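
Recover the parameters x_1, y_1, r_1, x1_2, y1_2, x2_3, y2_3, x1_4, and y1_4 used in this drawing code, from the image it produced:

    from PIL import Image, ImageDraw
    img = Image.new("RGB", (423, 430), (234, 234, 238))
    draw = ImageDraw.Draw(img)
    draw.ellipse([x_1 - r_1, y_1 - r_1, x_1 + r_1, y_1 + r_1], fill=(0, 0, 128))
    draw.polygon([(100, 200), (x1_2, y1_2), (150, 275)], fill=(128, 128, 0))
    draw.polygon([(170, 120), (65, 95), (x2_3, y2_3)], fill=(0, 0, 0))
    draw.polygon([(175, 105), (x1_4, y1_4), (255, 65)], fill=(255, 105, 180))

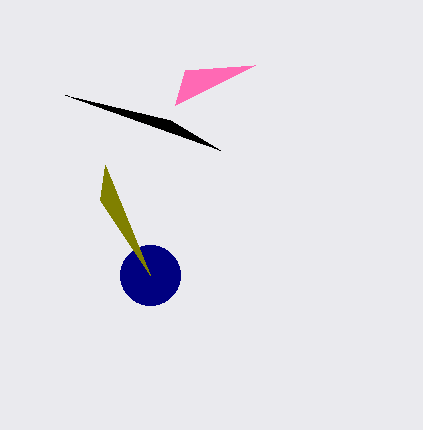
x_1 = 150; y_1 = 275; r_1 = 30; x1_2 = 105; y1_2 = 165; x2_3 = 220; y2_3 = 150; x1_4 = 185; y1_4 = 70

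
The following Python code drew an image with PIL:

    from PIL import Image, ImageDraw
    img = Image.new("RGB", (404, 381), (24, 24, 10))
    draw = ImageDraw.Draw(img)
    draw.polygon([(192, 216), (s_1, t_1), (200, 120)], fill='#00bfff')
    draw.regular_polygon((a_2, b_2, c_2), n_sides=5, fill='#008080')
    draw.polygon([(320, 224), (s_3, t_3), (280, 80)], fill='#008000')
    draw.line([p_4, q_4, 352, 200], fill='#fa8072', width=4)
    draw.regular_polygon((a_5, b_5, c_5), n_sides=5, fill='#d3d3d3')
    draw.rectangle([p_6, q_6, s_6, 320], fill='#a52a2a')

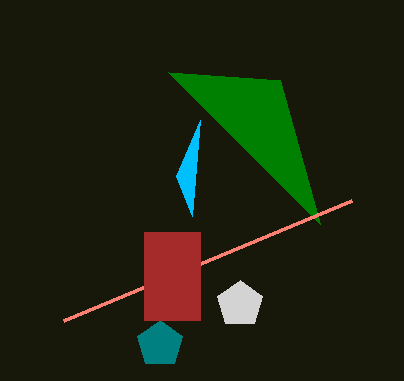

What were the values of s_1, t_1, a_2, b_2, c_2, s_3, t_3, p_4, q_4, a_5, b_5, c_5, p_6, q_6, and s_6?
s_1 = 176; t_1 = 176; a_2 = 160; b_2 = 344; c_2 = 24; s_3 = 168; t_3 = 72; p_4 = 64; q_4 = 320; a_5 = 240; b_5 = 304; c_5 = 24; p_6 = 144; q_6 = 232; s_6 = 200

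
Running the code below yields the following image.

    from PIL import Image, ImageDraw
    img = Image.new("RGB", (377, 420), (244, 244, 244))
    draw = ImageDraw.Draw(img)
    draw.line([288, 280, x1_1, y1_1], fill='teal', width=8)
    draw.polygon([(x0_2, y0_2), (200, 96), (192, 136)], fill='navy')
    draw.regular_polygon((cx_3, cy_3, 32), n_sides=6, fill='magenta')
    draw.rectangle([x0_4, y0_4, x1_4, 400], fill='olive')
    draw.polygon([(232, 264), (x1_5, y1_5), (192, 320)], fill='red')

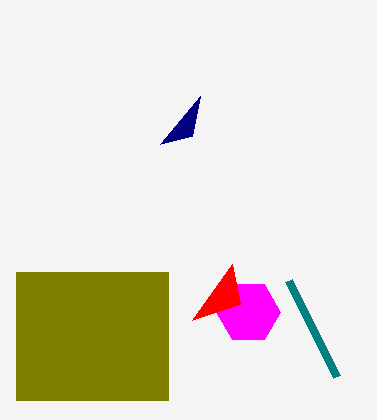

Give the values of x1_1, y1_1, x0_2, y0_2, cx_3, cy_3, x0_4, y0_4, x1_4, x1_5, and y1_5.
x1_1 = 336, y1_1 = 376, x0_2 = 160, y0_2 = 144, cx_3 = 248, cy_3 = 312, x0_4 = 16, y0_4 = 272, x1_4 = 168, x1_5 = 240, y1_5 = 304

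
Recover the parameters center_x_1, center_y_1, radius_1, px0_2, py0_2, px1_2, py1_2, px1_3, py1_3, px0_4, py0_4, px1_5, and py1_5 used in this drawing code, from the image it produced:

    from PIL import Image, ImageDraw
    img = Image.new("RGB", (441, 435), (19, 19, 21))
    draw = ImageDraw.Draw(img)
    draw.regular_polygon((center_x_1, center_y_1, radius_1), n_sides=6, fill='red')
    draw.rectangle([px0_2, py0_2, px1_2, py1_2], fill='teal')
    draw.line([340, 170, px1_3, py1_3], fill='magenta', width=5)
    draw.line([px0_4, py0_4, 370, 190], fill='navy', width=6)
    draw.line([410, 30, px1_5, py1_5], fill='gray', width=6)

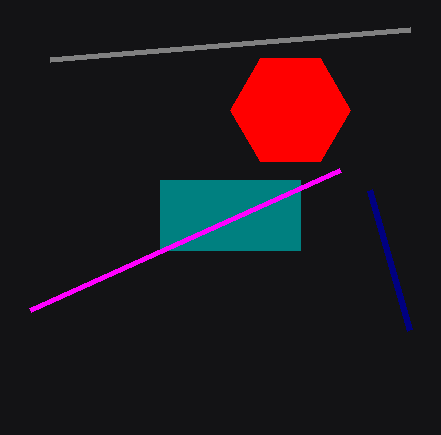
center_x_1 = 290; center_y_1 = 110; radius_1 = 60; px0_2 = 160; py0_2 = 180; px1_2 = 300; py1_2 = 250; px1_3 = 30; py1_3 = 310; px0_4 = 410; py0_4 = 330; px1_5 = 50; py1_5 = 60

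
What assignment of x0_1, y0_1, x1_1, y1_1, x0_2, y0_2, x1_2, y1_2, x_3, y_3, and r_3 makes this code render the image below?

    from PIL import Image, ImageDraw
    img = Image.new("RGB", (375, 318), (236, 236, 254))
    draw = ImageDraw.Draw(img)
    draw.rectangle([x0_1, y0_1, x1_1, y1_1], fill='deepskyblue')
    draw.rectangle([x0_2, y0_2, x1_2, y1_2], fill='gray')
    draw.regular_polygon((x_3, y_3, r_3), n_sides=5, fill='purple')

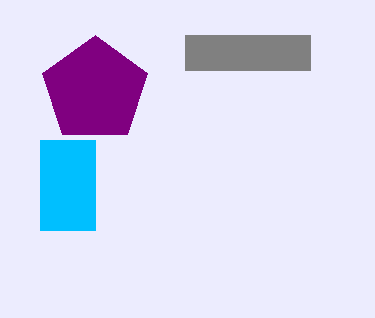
x0_1 = 40
y0_1 = 140
x1_1 = 95
y1_1 = 230
x0_2 = 185
y0_2 = 35
x1_2 = 310
y1_2 = 70
x_3 = 95
y_3 = 90
r_3 = 55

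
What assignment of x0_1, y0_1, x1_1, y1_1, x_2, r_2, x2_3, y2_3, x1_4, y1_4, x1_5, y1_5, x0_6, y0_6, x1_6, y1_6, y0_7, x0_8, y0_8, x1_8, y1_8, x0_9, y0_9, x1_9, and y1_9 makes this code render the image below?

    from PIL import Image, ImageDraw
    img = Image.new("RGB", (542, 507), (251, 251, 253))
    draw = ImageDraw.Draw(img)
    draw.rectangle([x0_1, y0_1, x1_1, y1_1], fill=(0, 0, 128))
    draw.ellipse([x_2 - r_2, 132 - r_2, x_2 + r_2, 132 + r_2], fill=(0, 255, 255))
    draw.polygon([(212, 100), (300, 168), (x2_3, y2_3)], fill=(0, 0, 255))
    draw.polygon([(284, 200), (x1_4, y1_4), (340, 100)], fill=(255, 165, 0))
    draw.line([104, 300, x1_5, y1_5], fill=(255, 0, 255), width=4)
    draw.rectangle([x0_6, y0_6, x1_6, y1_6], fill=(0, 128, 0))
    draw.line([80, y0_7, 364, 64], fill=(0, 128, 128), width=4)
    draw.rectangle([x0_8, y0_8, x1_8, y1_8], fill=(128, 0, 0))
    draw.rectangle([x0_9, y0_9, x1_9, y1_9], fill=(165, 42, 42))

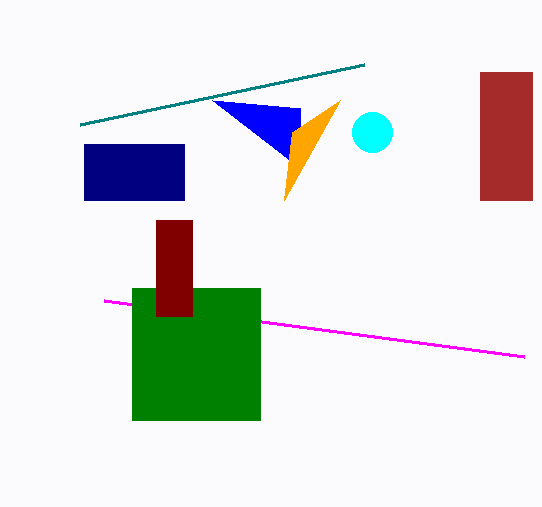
x0_1 = 84
y0_1 = 144
x1_1 = 184
y1_1 = 200
x_2 = 372
r_2 = 20
x2_3 = 300
y2_3 = 108
x1_4 = 292
y1_4 = 132
x1_5 = 524
y1_5 = 356
x0_6 = 132
y0_6 = 288
x1_6 = 260
y1_6 = 420
y0_7 = 124
x0_8 = 156
y0_8 = 220
x1_8 = 192
y1_8 = 316
x0_9 = 480
y0_9 = 72
x1_9 = 532
y1_9 = 200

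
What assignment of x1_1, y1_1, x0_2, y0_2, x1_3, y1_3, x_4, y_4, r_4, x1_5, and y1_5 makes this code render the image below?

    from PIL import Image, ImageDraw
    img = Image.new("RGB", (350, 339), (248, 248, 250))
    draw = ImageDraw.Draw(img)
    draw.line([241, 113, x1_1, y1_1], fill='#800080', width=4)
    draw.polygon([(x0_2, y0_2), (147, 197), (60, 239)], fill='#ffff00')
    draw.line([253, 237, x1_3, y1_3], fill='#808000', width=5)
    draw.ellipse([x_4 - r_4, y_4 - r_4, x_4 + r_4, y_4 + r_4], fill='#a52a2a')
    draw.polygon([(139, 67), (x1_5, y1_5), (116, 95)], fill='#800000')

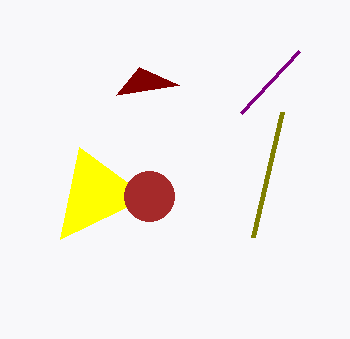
x1_1 = 299
y1_1 = 51
x0_2 = 79
y0_2 = 147
x1_3 = 282
y1_3 = 112
x_4 = 149
y_4 = 196
r_4 = 25
x1_5 = 179
y1_5 = 85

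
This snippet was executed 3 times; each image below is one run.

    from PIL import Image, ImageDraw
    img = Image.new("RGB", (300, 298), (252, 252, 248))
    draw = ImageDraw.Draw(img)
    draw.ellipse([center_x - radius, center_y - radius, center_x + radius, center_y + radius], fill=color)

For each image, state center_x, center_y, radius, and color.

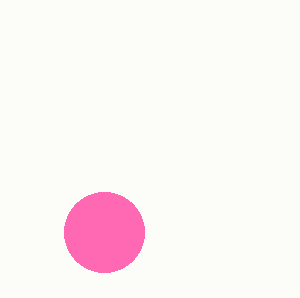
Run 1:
center_x = 104; center_y = 232; radius = 40; color = 'hotpink'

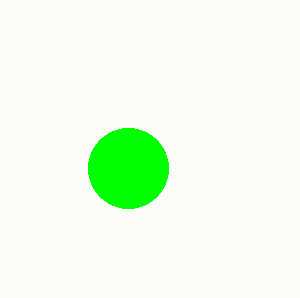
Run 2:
center_x = 128, center_y = 168, radius = 40, color = 'lime'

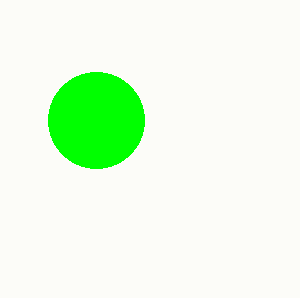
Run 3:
center_x = 96, center_y = 120, radius = 48, color = 'lime'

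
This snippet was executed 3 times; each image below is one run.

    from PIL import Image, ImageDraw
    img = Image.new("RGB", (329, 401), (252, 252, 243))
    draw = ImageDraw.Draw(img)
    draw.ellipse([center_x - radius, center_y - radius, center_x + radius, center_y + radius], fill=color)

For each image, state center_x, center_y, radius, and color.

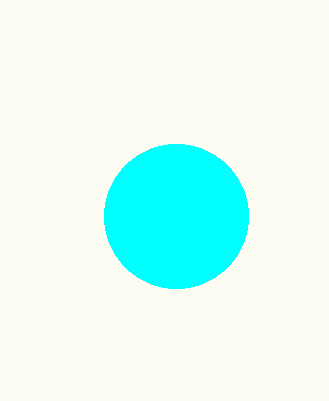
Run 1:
center_x = 176, center_y = 216, radius = 72, color = 'cyan'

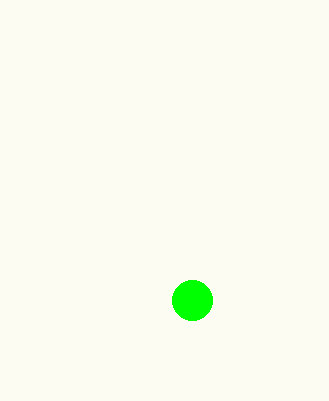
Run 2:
center_x = 192
center_y = 300
radius = 20
color = 'lime'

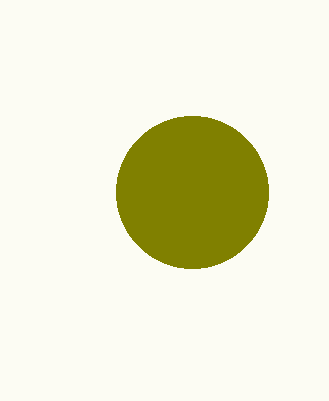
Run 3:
center_x = 192; center_y = 192; radius = 76; color = 'olive'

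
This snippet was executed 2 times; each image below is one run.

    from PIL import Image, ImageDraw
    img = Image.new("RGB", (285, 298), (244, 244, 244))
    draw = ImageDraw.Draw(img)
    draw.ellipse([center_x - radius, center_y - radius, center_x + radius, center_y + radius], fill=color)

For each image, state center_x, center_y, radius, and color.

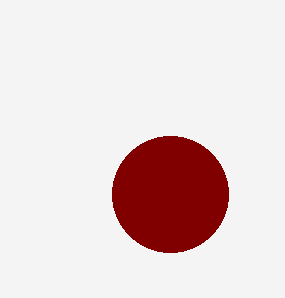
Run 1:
center_x = 170
center_y = 194
radius = 58
color = 'maroon'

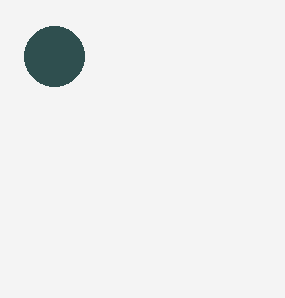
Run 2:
center_x = 54; center_y = 56; radius = 30; color = 'darkslategray'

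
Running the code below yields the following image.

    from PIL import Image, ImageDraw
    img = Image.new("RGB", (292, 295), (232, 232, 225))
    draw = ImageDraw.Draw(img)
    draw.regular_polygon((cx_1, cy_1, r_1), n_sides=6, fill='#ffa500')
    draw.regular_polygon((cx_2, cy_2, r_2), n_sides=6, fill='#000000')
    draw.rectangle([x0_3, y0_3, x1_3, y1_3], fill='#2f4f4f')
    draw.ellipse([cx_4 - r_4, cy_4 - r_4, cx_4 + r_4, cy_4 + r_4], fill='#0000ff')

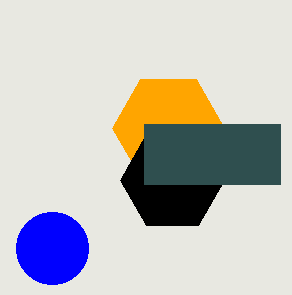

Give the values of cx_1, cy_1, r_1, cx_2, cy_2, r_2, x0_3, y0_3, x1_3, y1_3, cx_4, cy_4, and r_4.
cx_1 = 168; cy_1 = 128; r_1 = 56; cx_2 = 172; cy_2 = 180; r_2 = 52; x0_3 = 144; y0_3 = 124; x1_3 = 280; y1_3 = 184; cx_4 = 52; cy_4 = 248; r_4 = 36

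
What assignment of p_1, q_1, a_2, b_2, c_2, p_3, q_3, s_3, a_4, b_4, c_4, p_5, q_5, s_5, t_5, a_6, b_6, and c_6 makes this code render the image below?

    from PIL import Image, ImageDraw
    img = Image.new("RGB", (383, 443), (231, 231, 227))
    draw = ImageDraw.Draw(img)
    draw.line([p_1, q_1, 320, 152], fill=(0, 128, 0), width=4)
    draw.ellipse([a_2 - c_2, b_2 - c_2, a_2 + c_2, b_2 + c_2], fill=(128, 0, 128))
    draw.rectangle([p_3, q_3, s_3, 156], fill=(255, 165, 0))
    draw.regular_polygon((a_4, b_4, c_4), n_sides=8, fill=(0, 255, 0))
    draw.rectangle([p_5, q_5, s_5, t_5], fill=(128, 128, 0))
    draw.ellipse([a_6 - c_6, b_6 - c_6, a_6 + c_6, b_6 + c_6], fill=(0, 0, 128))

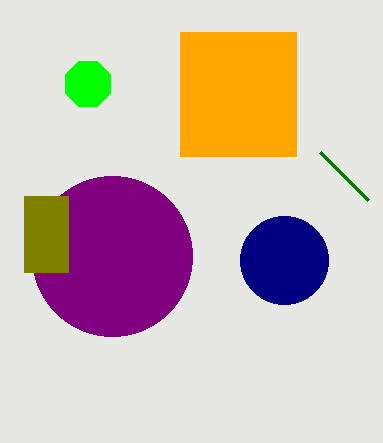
p_1 = 368
q_1 = 200
a_2 = 112
b_2 = 256
c_2 = 80
p_3 = 180
q_3 = 32
s_3 = 296
a_4 = 88
b_4 = 84
c_4 = 24
p_5 = 24
q_5 = 196
s_5 = 68
t_5 = 272
a_6 = 284
b_6 = 260
c_6 = 44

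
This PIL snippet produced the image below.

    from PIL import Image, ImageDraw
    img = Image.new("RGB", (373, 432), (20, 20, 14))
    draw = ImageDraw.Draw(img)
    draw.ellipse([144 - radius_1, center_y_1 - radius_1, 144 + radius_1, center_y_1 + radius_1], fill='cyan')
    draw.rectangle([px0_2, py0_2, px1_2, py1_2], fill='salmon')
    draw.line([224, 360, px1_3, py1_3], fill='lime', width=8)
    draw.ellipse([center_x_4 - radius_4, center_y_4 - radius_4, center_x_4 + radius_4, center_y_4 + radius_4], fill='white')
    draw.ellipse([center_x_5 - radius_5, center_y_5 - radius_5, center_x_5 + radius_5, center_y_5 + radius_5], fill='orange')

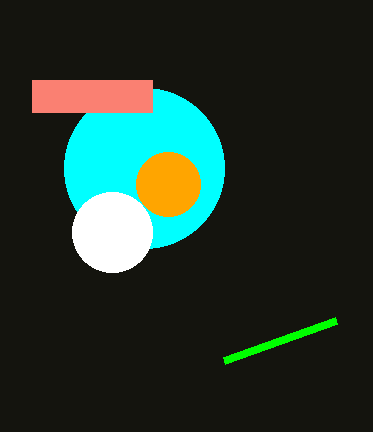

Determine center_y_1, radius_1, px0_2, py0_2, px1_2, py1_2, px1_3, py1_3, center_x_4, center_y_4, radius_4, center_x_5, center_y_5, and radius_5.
center_y_1 = 168; radius_1 = 80; px0_2 = 32; py0_2 = 80; px1_2 = 152; py1_2 = 112; px1_3 = 336; py1_3 = 320; center_x_4 = 112; center_y_4 = 232; radius_4 = 40; center_x_5 = 168; center_y_5 = 184; radius_5 = 32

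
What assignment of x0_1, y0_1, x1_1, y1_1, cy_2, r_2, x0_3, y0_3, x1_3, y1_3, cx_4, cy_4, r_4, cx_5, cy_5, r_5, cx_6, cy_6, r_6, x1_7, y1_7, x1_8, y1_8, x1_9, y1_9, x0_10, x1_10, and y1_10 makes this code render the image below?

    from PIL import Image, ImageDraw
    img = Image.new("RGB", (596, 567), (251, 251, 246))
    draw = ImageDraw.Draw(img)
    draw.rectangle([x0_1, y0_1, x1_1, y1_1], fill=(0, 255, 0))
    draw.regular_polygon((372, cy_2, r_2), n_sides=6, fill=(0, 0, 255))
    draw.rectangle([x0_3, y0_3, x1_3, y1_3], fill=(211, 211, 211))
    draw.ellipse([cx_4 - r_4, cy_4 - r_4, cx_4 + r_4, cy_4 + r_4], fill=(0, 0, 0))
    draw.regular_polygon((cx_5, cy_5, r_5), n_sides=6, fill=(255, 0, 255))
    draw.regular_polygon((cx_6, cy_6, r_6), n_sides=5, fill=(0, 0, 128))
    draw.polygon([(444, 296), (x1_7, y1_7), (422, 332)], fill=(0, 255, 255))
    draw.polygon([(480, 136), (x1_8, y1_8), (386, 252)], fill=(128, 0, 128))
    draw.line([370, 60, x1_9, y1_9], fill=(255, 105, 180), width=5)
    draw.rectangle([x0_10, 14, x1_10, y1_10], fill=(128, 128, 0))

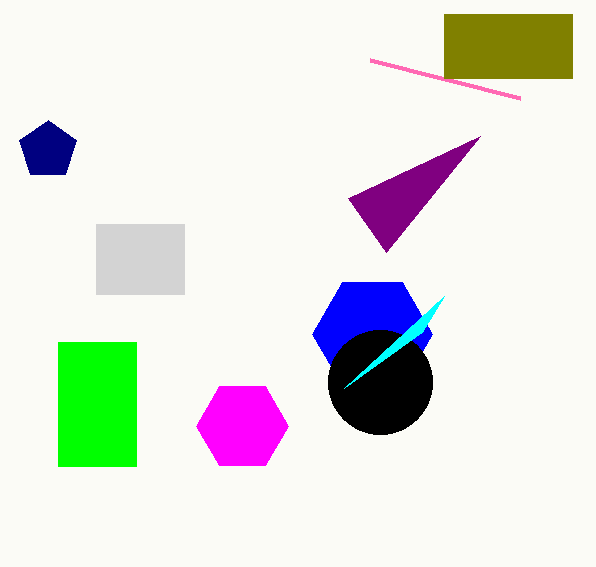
x0_1 = 58; y0_1 = 342; x1_1 = 136; y1_1 = 466; cy_2 = 334; r_2 = 60; x0_3 = 96; y0_3 = 224; x1_3 = 184; y1_3 = 294; cx_4 = 380; cy_4 = 382; r_4 = 52; cx_5 = 242; cy_5 = 426; r_5 = 46; cx_6 = 48; cy_6 = 150; r_6 = 30; x1_7 = 344; y1_7 = 388; x1_8 = 348; y1_8 = 198; x1_9 = 520; y1_9 = 98; x0_10 = 444; x1_10 = 572; y1_10 = 78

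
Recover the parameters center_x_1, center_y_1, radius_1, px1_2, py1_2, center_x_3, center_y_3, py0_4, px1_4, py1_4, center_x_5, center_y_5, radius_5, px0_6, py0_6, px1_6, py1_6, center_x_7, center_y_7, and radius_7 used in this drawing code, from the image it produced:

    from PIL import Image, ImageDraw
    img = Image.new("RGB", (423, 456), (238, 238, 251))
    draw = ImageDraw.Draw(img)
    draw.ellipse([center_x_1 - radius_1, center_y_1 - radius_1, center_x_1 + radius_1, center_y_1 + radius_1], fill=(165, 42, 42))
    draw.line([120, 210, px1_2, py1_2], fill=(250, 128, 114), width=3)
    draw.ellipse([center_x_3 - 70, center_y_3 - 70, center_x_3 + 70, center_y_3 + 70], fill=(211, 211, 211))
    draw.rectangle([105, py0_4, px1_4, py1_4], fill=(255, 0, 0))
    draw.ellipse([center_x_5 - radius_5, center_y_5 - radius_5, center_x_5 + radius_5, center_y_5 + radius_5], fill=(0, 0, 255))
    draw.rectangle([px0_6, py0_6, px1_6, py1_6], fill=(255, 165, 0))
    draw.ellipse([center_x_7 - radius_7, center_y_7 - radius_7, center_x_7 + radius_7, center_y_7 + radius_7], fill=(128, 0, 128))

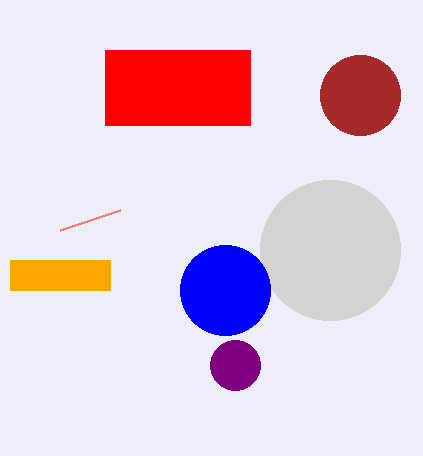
center_x_1 = 360; center_y_1 = 95; radius_1 = 40; px1_2 = 60; py1_2 = 230; center_x_3 = 330; center_y_3 = 250; py0_4 = 50; px1_4 = 250; py1_4 = 125; center_x_5 = 225; center_y_5 = 290; radius_5 = 45; px0_6 = 10; py0_6 = 260; px1_6 = 110; py1_6 = 290; center_x_7 = 235; center_y_7 = 365; radius_7 = 25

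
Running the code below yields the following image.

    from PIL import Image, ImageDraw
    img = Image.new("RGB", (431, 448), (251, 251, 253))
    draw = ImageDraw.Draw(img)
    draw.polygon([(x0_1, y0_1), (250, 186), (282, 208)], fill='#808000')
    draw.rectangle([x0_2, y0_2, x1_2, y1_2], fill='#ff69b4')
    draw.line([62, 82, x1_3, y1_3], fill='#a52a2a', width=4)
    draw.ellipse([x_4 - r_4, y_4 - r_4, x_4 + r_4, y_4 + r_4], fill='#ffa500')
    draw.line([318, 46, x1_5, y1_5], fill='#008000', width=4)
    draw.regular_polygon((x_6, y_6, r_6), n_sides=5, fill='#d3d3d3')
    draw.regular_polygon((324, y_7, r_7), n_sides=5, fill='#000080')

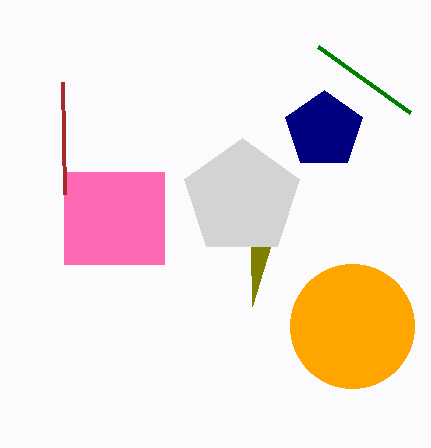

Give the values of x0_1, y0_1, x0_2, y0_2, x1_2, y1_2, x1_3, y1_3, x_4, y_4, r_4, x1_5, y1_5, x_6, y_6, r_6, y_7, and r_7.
x0_1 = 252, y0_1 = 306, x0_2 = 64, y0_2 = 172, x1_2 = 164, y1_2 = 264, x1_3 = 64, y1_3 = 194, x_4 = 352, y_4 = 326, r_4 = 62, x1_5 = 410, y1_5 = 112, x_6 = 242, y_6 = 198, r_6 = 60, y_7 = 130, r_7 = 40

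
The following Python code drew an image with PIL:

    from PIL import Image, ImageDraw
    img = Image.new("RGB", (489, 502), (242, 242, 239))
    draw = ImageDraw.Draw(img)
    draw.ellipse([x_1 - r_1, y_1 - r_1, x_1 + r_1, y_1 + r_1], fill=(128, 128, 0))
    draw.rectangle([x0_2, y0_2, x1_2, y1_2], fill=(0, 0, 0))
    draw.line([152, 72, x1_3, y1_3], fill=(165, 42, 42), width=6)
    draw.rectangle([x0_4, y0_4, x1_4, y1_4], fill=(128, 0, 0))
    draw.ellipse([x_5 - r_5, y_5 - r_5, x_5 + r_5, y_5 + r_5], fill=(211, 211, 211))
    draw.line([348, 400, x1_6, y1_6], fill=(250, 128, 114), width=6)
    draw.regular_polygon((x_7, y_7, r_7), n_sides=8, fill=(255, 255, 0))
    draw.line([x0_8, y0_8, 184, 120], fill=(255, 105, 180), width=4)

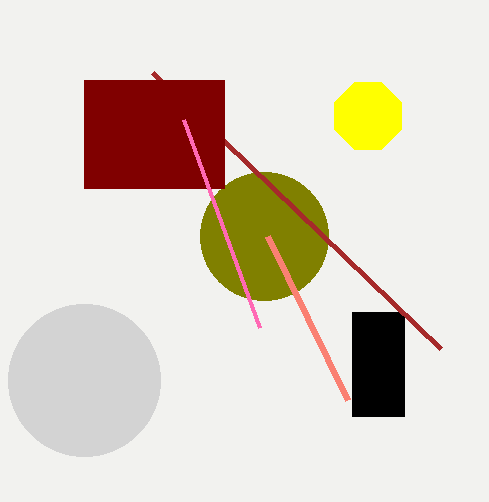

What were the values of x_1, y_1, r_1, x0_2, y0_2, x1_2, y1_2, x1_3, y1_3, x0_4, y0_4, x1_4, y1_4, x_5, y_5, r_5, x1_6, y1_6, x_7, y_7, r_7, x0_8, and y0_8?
x_1 = 264, y_1 = 236, r_1 = 64, x0_2 = 352, y0_2 = 312, x1_2 = 404, y1_2 = 416, x1_3 = 440, y1_3 = 348, x0_4 = 84, y0_4 = 80, x1_4 = 224, y1_4 = 188, x_5 = 84, y_5 = 380, r_5 = 76, x1_6 = 268, y1_6 = 236, x_7 = 368, y_7 = 116, r_7 = 36, x0_8 = 260, y0_8 = 328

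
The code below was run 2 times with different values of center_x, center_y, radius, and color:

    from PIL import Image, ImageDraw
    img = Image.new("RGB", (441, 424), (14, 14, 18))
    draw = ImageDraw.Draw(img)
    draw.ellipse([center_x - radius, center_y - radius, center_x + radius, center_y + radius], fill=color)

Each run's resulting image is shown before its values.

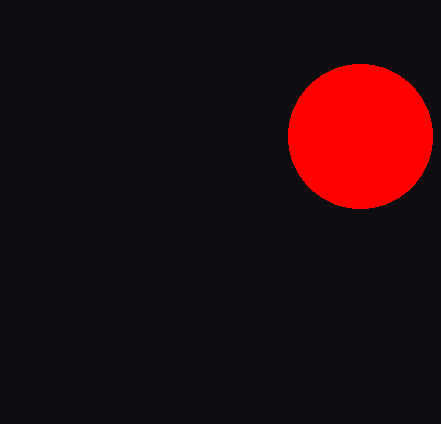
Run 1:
center_x = 360; center_y = 136; radius = 72; color = 'red'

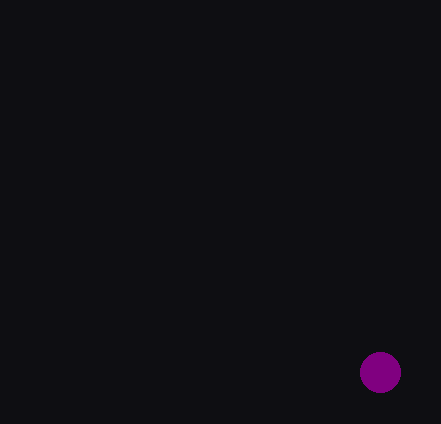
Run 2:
center_x = 380, center_y = 372, radius = 20, color = 'purple'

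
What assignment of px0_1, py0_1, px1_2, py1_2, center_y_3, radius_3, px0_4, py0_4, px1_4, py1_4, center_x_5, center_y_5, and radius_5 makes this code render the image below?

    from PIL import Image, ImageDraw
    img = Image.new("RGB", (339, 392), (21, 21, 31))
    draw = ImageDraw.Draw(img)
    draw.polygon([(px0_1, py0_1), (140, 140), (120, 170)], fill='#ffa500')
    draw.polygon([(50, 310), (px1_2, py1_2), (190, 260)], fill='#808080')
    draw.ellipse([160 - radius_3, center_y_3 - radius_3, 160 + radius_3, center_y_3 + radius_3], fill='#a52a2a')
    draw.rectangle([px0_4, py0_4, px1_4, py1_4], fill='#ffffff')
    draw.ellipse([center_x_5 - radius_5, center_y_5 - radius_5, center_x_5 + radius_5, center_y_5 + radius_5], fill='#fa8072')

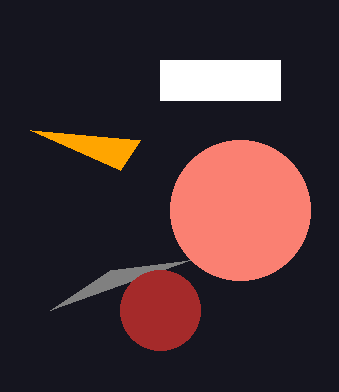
px0_1 = 30
py0_1 = 130
px1_2 = 110
py1_2 = 270
center_y_3 = 310
radius_3 = 40
px0_4 = 160
py0_4 = 60
px1_4 = 280
py1_4 = 100
center_x_5 = 240
center_y_5 = 210
radius_5 = 70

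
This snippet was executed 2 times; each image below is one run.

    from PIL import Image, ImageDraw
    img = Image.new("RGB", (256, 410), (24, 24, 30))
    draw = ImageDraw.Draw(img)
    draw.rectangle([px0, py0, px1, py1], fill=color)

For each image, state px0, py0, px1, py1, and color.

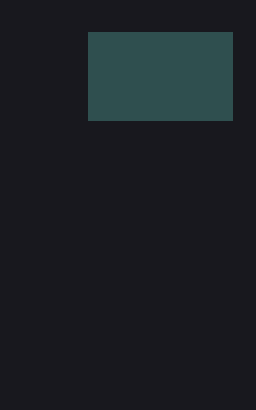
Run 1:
px0 = 88, py0 = 32, px1 = 232, py1 = 120, color = 'darkslategray'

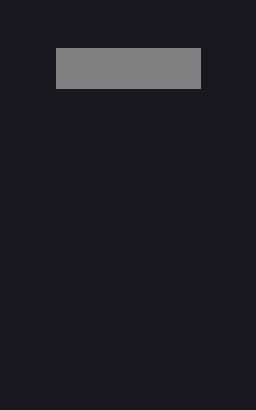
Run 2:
px0 = 56; py0 = 48; px1 = 200; py1 = 88; color = 'gray'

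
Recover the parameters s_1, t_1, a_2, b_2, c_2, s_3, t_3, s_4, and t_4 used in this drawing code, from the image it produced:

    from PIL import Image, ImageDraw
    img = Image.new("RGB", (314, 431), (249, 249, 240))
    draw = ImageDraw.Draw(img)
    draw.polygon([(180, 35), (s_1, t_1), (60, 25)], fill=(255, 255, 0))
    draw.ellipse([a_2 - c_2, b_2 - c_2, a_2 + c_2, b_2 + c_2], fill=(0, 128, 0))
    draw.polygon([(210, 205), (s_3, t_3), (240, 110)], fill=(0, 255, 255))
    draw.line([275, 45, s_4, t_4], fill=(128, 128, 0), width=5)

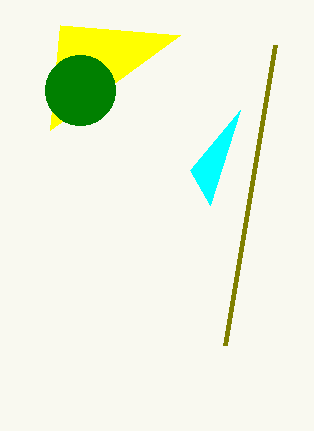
s_1 = 50
t_1 = 130
a_2 = 80
b_2 = 90
c_2 = 35
s_3 = 190
t_3 = 170
s_4 = 225
t_4 = 345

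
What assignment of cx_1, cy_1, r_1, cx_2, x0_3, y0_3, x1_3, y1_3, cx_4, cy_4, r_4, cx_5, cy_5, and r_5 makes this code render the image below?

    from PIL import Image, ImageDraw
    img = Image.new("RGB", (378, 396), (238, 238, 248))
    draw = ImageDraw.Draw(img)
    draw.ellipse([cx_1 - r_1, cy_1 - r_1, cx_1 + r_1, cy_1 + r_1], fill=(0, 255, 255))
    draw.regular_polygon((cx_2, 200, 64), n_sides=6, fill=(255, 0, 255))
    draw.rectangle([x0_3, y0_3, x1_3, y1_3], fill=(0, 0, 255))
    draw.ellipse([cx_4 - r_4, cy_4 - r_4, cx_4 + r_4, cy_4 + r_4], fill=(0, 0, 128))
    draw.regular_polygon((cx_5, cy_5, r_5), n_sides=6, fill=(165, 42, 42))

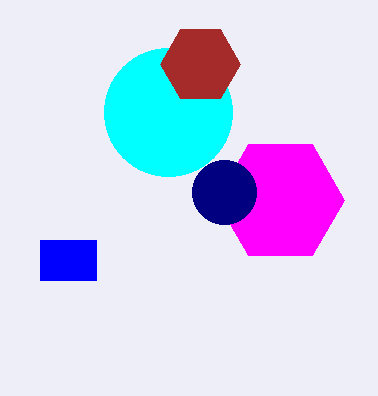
cx_1 = 168
cy_1 = 112
r_1 = 64
cx_2 = 280
x0_3 = 40
y0_3 = 240
x1_3 = 96
y1_3 = 280
cx_4 = 224
cy_4 = 192
r_4 = 32
cx_5 = 200
cy_5 = 64
r_5 = 40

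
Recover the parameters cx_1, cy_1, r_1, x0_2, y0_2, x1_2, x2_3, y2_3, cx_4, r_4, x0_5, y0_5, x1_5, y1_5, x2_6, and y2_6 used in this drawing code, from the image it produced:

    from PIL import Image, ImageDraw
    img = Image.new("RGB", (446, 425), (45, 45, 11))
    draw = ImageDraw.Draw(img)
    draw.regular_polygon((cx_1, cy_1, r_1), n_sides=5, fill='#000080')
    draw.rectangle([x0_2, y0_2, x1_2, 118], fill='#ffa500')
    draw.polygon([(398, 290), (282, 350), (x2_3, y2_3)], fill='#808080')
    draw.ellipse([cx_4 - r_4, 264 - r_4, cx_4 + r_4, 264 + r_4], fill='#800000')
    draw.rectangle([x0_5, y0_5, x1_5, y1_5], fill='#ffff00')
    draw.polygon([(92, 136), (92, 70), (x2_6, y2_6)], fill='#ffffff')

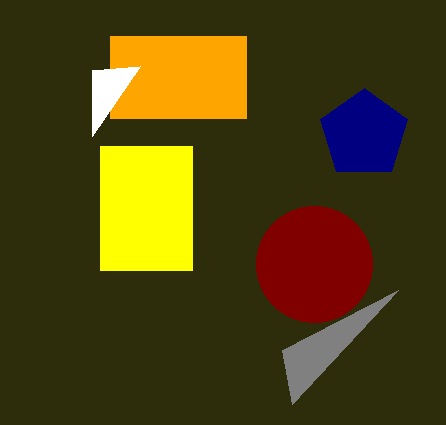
cx_1 = 364
cy_1 = 134
r_1 = 46
x0_2 = 110
y0_2 = 36
x1_2 = 246
x2_3 = 292
y2_3 = 404
cx_4 = 314
r_4 = 58
x0_5 = 100
y0_5 = 146
x1_5 = 192
y1_5 = 270
x2_6 = 140
y2_6 = 66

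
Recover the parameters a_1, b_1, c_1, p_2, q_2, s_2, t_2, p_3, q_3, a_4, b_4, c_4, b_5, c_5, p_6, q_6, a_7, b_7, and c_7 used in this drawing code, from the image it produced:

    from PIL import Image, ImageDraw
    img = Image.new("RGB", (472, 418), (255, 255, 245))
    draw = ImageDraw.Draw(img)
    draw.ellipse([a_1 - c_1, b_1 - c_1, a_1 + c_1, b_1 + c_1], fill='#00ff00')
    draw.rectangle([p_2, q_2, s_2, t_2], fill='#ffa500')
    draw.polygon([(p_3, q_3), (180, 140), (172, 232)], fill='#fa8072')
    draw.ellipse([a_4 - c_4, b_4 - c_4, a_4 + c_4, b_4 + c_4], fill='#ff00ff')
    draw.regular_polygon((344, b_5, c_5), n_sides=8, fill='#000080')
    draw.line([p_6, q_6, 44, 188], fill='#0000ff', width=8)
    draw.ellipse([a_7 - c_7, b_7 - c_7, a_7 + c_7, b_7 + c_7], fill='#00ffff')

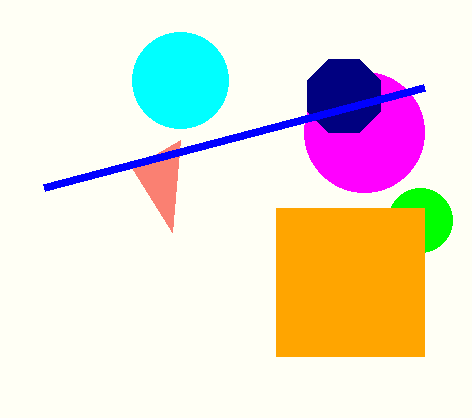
a_1 = 420; b_1 = 220; c_1 = 32; p_2 = 276; q_2 = 208; s_2 = 424; t_2 = 356; p_3 = 132; q_3 = 168; a_4 = 364; b_4 = 132; c_4 = 60; b_5 = 96; c_5 = 40; p_6 = 424; q_6 = 88; a_7 = 180; b_7 = 80; c_7 = 48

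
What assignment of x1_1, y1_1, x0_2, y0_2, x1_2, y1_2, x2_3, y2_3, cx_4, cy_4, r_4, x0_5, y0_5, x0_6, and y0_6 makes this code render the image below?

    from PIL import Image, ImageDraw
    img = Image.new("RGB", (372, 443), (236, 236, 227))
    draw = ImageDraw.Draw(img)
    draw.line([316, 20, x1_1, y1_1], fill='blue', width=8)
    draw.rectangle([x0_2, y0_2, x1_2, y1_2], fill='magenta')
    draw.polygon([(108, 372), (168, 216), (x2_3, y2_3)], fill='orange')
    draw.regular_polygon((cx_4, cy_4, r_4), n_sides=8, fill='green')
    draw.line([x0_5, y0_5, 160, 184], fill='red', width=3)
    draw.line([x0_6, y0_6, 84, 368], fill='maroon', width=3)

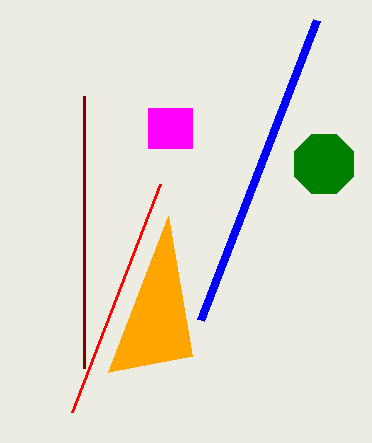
x1_1 = 200, y1_1 = 320, x0_2 = 148, y0_2 = 108, x1_2 = 192, y1_2 = 148, x2_3 = 192, y2_3 = 356, cx_4 = 324, cy_4 = 164, r_4 = 32, x0_5 = 72, y0_5 = 412, x0_6 = 84, y0_6 = 96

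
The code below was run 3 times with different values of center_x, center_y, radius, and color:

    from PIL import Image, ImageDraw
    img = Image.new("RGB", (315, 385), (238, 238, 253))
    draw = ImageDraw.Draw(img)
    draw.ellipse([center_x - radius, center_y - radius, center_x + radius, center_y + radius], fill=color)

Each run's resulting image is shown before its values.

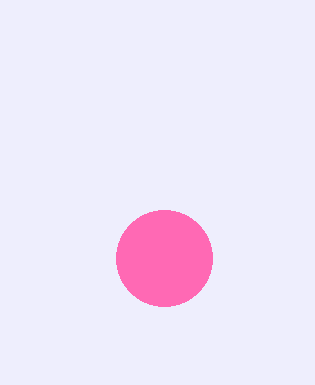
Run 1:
center_x = 164, center_y = 258, radius = 48, color = 'hotpink'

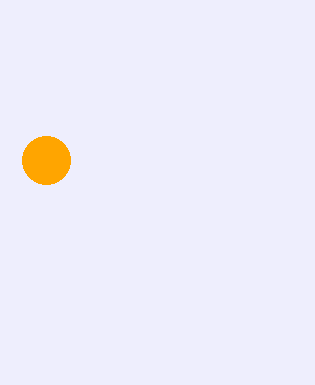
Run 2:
center_x = 46, center_y = 160, radius = 24, color = 'orange'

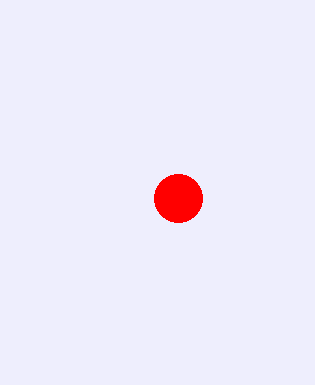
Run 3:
center_x = 178, center_y = 198, radius = 24, color = 'red'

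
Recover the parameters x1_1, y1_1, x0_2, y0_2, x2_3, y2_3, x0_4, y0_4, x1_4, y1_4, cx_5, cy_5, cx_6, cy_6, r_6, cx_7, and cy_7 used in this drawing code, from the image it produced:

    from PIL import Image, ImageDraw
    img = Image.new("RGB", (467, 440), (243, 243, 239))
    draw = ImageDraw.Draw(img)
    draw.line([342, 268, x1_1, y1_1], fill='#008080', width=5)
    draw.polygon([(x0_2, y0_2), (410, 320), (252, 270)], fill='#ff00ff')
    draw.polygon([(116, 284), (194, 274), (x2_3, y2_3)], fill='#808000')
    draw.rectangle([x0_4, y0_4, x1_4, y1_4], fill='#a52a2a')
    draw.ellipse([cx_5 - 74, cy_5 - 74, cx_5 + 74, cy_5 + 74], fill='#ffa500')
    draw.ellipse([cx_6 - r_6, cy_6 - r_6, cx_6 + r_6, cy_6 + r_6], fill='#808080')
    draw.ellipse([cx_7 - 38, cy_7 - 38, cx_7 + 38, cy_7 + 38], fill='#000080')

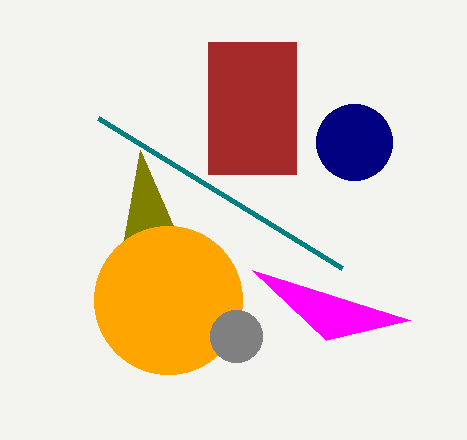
x1_1 = 98, y1_1 = 118, x0_2 = 326, y0_2 = 340, x2_3 = 140, y2_3 = 150, x0_4 = 208, y0_4 = 42, x1_4 = 296, y1_4 = 174, cx_5 = 168, cy_5 = 300, cx_6 = 236, cy_6 = 336, r_6 = 26, cx_7 = 354, cy_7 = 142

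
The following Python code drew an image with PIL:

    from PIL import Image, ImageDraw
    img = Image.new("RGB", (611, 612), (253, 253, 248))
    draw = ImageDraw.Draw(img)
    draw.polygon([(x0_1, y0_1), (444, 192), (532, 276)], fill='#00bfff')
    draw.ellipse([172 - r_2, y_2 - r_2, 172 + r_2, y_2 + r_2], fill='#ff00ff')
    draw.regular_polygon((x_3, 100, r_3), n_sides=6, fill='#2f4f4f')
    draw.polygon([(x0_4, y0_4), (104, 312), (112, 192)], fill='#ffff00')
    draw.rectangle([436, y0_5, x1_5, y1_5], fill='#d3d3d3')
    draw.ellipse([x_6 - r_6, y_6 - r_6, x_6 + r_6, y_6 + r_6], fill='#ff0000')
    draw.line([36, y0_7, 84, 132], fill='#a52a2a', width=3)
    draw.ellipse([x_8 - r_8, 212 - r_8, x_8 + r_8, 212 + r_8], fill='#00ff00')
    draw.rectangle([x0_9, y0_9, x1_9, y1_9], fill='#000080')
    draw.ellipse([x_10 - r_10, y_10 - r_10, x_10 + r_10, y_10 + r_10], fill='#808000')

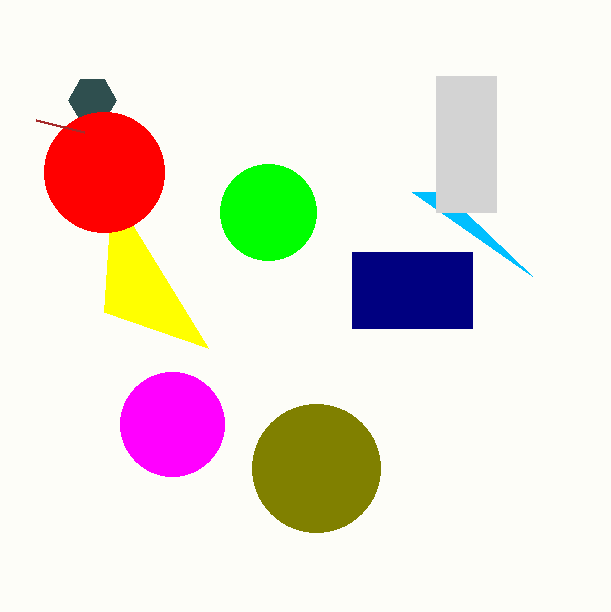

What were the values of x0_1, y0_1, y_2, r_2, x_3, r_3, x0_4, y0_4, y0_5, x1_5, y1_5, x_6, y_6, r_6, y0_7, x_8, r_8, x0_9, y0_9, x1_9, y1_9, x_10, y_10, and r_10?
x0_1 = 412
y0_1 = 192
y_2 = 424
r_2 = 52
x_3 = 92
r_3 = 24
x0_4 = 208
y0_4 = 348
y0_5 = 76
x1_5 = 496
y1_5 = 212
x_6 = 104
y_6 = 172
r_6 = 60
y0_7 = 120
x_8 = 268
r_8 = 48
x0_9 = 352
y0_9 = 252
x1_9 = 472
y1_9 = 328
x_10 = 316
y_10 = 468
r_10 = 64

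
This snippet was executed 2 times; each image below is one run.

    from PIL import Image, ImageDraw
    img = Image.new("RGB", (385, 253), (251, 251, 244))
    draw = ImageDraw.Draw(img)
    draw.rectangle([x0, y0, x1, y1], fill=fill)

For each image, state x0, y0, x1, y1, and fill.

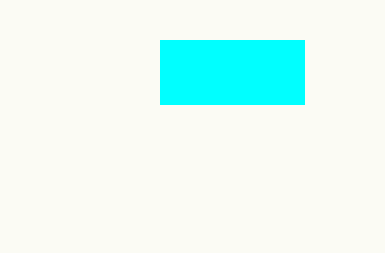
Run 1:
x0 = 160
y0 = 40
x1 = 304
y1 = 104
fill = 'cyan'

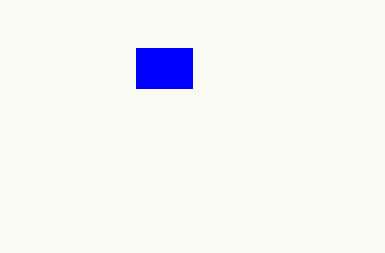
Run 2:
x0 = 136, y0 = 48, x1 = 192, y1 = 88, fill = 'blue'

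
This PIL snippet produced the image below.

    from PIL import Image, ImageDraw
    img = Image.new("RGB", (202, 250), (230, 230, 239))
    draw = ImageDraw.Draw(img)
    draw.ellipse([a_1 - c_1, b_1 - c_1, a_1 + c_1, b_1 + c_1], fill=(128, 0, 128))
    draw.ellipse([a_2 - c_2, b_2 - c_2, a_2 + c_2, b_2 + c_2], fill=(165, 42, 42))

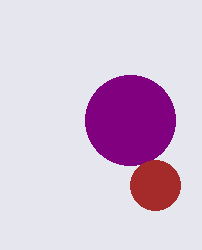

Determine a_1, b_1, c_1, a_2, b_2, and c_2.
a_1 = 130, b_1 = 120, c_1 = 45, a_2 = 155, b_2 = 185, c_2 = 25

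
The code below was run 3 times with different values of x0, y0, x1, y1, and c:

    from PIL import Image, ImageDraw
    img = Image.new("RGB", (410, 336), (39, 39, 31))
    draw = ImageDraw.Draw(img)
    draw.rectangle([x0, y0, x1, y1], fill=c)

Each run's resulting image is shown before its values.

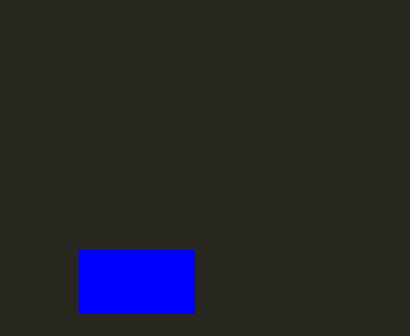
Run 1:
x0 = 79
y0 = 250
x1 = 194
y1 = 313
c = 'blue'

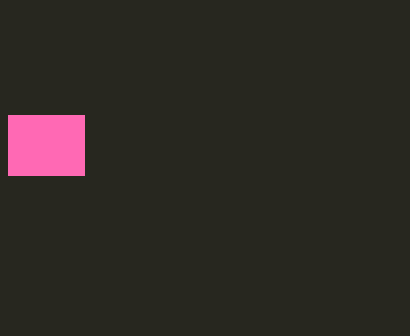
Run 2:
x0 = 8
y0 = 115
x1 = 84
y1 = 175
c = 'hotpink'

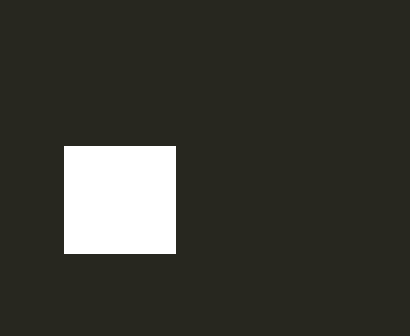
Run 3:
x0 = 64; y0 = 146; x1 = 175; y1 = 253; c = 'white'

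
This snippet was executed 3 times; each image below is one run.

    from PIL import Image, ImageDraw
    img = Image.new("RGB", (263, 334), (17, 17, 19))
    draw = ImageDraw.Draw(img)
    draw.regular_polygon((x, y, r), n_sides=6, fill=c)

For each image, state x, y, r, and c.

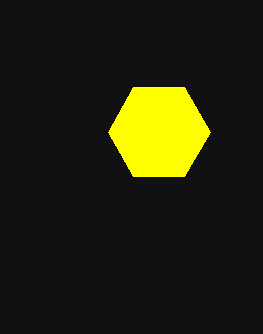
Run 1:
x = 159
y = 132
r = 51
c = 'yellow'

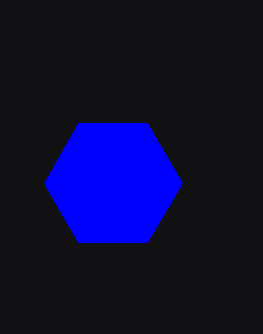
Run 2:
x = 113, y = 183, r = 69, c = 'blue'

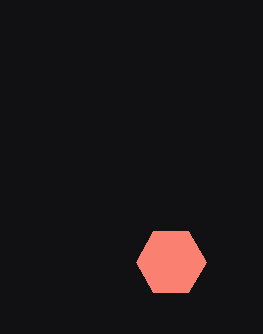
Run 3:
x = 171, y = 262, r = 35, c = 'salmon'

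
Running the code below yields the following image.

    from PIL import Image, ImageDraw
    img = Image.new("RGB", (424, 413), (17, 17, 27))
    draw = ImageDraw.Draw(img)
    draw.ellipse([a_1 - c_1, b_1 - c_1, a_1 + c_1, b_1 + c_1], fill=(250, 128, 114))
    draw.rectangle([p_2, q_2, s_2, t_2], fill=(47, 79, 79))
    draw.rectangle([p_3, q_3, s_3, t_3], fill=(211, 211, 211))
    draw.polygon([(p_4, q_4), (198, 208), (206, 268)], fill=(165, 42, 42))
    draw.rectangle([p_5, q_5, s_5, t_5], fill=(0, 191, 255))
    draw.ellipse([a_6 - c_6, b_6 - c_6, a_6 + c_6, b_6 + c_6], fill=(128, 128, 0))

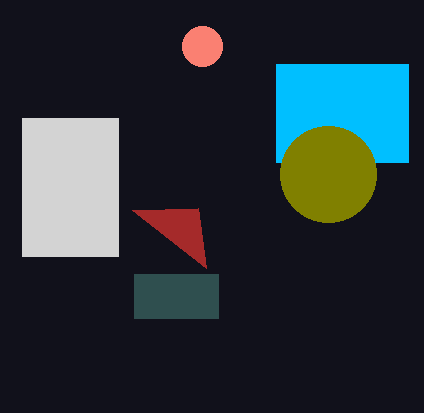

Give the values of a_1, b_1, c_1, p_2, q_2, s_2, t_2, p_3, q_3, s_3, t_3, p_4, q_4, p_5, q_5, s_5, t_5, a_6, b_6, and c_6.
a_1 = 202; b_1 = 46; c_1 = 20; p_2 = 134; q_2 = 274; s_2 = 218; t_2 = 318; p_3 = 22; q_3 = 118; s_3 = 118; t_3 = 256; p_4 = 132; q_4 = 210; p_5 = 276; q_5 = 64; s_5 = 408; t_5 = 162; a_6 = 328; b_6 = 174; c_6 = 48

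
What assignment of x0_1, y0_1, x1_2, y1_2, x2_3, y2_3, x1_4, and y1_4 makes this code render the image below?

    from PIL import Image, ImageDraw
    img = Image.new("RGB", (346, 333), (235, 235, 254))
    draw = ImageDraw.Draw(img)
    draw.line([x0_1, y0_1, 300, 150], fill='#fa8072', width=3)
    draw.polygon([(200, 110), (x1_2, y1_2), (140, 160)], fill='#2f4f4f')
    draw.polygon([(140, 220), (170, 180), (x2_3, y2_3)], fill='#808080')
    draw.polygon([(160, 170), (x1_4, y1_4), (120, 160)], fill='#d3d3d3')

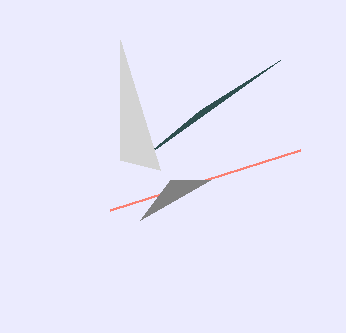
x0_1 = 110; y0_1 = 210; x1_2 = 280; y1_2 = 60; x2_3 = 210; y2_3 = 180; x1_4 = 120; y1_4 = 40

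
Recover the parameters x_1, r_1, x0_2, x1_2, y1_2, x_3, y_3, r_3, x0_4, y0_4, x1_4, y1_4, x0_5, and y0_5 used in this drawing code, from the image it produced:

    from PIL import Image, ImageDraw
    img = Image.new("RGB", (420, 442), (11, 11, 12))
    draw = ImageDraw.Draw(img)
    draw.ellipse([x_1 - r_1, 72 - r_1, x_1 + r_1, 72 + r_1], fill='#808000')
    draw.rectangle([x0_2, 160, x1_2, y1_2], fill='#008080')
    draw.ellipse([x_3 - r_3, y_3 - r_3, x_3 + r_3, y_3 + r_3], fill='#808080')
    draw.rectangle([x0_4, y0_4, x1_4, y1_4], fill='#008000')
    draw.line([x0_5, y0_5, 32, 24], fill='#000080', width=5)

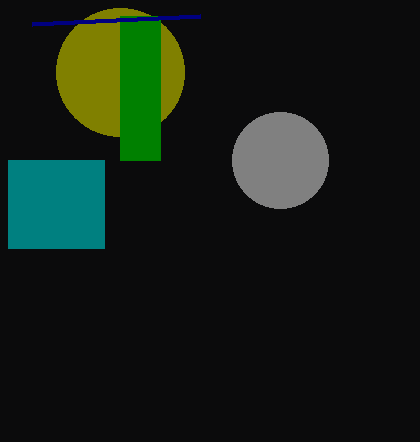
x_1 = 120
r_1 = 64
x0_2 = 8
x1_2 = 104
y1_2 = 248
x_3 = 280
y_3 = 160
r_3 = 48
x0_4 = 120
y0_4 = 16
x1_4 = 160
y1_4 = 160
x0_5 = 200
y0_5 = 16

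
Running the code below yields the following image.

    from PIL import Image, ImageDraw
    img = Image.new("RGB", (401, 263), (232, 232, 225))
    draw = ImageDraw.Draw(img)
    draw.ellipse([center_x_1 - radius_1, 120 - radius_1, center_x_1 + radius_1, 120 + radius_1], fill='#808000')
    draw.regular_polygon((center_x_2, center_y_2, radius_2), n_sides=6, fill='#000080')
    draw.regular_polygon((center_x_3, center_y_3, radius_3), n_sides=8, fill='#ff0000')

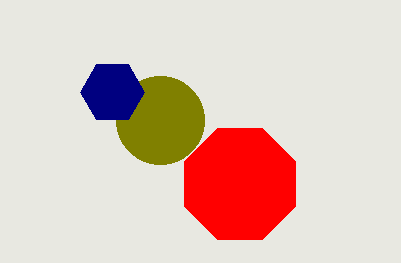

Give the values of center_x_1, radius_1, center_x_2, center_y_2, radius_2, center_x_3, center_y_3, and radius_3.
center_x_1 = 160
radius_1 = 44
center_x_2 = 112
center_y_2 = 92
radius_2 = 32
center_x_3 = 240
center_y_3 = 184
radius_3 = 60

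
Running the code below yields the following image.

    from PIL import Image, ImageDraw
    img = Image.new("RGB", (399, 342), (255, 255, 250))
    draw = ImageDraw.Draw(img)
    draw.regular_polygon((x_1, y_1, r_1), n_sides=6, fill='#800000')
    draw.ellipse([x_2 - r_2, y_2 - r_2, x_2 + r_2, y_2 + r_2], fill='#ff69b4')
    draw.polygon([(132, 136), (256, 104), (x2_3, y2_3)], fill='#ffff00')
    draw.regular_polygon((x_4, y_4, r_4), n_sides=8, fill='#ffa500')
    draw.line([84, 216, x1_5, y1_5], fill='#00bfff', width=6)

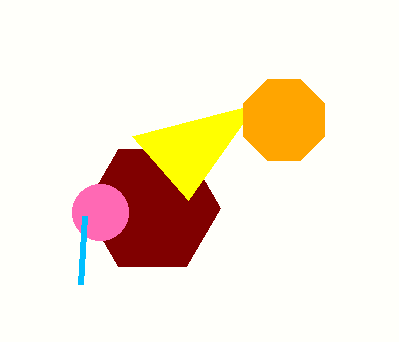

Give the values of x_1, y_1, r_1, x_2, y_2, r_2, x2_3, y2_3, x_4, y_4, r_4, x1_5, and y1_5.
x_1 = 152; y_1 = 208; r_1 = 68; x_2 = 100; y_2 = 212; r_2 = 28; x2_3 = 188; y2_3 = 200; x_4 = 284; y_4 = 120; r_4 = 44; x1_5 = 80; y1_5 = 284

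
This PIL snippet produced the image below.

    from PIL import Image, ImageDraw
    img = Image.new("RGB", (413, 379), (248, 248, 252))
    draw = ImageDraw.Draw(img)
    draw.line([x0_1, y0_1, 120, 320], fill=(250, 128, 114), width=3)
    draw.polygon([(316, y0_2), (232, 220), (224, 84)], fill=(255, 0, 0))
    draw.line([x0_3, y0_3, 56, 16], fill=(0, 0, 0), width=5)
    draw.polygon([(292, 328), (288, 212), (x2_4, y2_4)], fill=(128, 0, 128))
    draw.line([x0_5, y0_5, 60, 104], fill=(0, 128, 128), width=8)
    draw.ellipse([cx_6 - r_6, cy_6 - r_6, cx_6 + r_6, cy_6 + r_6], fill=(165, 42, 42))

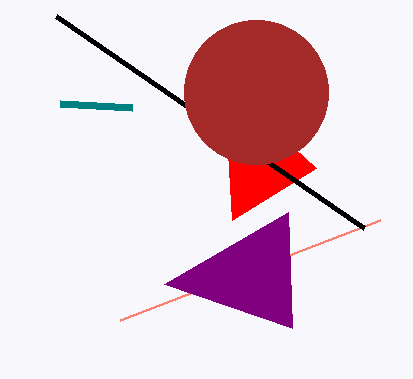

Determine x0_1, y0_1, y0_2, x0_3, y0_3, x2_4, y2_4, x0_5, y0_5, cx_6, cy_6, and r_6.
x0_1 = 380, y0_1 = 220, y0_2 = 168, x0_3 = 364, y0_3 = 228, x2_4 = 164, y2_4 = 284, x0_5 = 132, y0_5 = 108, cx_6 = 256, cy_6 = 92, r_6 = 72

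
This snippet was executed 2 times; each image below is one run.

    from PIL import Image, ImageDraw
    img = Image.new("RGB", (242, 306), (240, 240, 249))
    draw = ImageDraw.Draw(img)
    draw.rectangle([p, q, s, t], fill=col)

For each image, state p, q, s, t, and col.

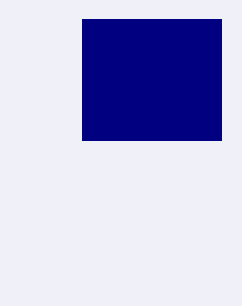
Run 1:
p = 82
q = 19
s = 221
t = 140
col = 'navy'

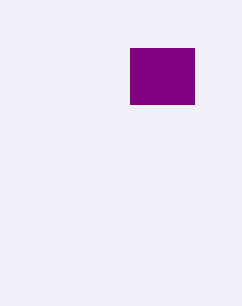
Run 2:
p = 130
q = 48
s = 194
t = 104
col = 'purple'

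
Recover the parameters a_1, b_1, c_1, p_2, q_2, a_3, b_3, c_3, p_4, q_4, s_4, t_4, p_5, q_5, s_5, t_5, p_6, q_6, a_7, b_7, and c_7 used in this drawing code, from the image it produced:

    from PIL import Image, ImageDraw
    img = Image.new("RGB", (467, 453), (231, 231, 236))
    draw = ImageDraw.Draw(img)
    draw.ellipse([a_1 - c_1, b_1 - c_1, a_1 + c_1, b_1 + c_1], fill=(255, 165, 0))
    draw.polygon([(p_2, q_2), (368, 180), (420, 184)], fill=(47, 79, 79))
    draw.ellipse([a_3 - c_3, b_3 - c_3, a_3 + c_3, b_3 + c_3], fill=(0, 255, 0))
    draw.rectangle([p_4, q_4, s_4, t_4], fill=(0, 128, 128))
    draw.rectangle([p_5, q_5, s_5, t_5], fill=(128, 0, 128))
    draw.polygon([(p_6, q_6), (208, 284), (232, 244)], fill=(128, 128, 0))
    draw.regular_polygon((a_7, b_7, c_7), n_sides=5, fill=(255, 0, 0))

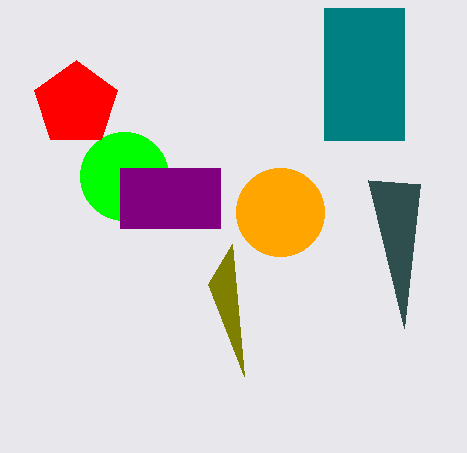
a_1 = 280
b_1 = 212
c_1 = 44
p_2 = 404
q_2 = 328
a_3 = 124
b_3 = 176
c_3 = 44
p_4 = 324
q_4 = 8
s_4 = 404
t_4 = 140
p_5 = 120
q_5 = 168
s_5 = 220
t_5 = 228
p_6 = 244
q_6 = 376
a_7 = 76
b_7 = 104
c_7 = 44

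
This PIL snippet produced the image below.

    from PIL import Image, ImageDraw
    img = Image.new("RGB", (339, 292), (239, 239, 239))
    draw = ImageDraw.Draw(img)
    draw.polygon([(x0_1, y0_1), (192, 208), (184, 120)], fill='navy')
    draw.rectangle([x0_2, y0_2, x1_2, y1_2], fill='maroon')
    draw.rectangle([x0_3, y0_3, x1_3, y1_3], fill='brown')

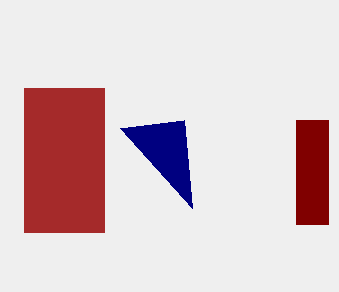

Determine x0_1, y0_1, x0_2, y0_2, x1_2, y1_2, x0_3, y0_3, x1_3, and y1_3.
x0_1 = 120
y0_1 = 128
x0_2 = 296
y0_2 = 120
x1_2 = 328
y1_2 = 224
x0_3 = 24
y0_3 = 88
x1_3 = 104
y1_3 = 232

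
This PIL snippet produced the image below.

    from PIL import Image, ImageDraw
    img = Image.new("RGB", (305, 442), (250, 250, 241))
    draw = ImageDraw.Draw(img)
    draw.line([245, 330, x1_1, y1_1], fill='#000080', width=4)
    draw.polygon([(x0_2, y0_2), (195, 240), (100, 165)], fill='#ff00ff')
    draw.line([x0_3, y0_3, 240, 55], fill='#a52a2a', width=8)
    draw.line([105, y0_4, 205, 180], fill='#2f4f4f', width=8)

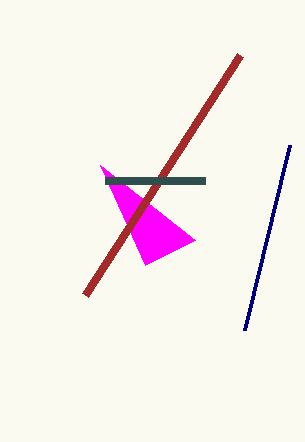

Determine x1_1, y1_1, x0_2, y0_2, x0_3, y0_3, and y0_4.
x1_1 = 290
y1_1 = 145
x0_2 = 145
y0_2 = 265
x0_3 = 85
y0_3 = 295
y0_4 = 180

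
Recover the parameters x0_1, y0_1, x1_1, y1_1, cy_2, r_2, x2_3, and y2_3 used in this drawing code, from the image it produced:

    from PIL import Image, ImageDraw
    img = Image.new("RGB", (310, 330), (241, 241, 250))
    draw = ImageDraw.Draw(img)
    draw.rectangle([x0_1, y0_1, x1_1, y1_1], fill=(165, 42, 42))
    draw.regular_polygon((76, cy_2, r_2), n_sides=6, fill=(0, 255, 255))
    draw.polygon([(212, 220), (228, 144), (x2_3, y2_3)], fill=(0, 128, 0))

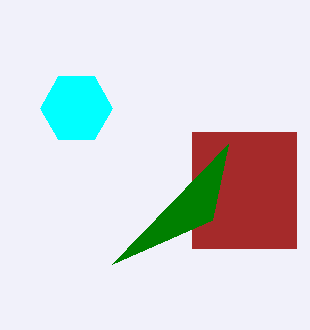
x0_1 = 192
y0_1 = 132
x1_1 = 296
y1_1 = 248
cy_2 = 108
r_2 = 36
x2_3 = 112
y2_3 = 264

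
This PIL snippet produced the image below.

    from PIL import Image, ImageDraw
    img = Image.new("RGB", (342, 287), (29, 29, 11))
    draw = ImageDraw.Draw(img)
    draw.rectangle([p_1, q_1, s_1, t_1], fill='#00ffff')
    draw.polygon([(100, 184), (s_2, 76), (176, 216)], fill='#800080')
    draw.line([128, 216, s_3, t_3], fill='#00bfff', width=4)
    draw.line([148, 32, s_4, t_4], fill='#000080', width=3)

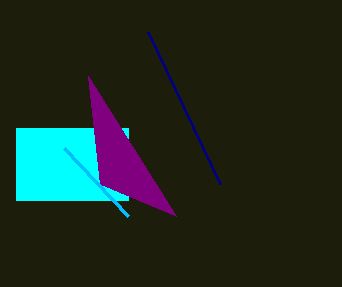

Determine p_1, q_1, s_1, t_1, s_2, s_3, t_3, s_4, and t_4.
p_1 = 16; q_1 = 128; s_1 = 128; t_1 = 200; s_2 = 88; s_3 = 64; t_3 = 148; s_4 = 220; t_4 = 184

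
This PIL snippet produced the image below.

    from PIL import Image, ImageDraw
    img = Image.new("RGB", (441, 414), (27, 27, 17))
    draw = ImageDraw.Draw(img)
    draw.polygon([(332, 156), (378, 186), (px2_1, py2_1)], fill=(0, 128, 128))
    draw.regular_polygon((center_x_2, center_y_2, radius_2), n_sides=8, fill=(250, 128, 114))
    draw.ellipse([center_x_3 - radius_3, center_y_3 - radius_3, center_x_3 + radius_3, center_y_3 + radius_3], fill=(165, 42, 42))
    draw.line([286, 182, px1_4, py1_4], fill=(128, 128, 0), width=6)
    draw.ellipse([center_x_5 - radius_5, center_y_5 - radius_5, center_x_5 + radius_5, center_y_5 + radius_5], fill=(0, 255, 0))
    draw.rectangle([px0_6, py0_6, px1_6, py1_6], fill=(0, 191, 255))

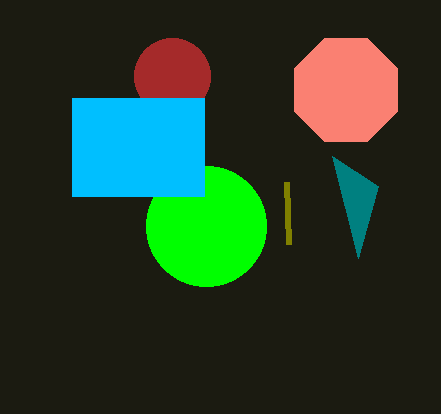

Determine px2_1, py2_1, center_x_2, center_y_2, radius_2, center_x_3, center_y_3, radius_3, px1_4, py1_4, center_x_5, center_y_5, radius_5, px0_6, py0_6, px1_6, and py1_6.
px2_1 = 358
py2_1 = 258
center_x_2 = 346
center_y_2 = 90
radius_2 = 56
center_x_3 = 172
center_y_3 = 76
radius_3 = 38
px1_4 = 288
py1_4 = 244
center_x_5 = 206
center_y_5 = 226
radius_5 = 60
px0_6 = 72
py0_6 = 98
px1_6 = 204
py1_6 = 196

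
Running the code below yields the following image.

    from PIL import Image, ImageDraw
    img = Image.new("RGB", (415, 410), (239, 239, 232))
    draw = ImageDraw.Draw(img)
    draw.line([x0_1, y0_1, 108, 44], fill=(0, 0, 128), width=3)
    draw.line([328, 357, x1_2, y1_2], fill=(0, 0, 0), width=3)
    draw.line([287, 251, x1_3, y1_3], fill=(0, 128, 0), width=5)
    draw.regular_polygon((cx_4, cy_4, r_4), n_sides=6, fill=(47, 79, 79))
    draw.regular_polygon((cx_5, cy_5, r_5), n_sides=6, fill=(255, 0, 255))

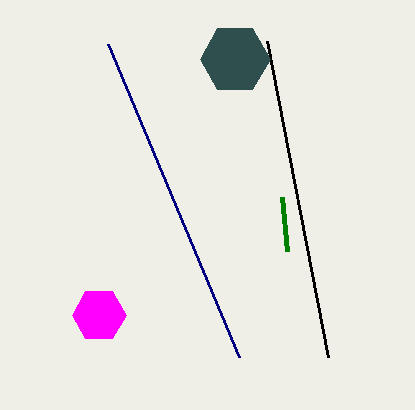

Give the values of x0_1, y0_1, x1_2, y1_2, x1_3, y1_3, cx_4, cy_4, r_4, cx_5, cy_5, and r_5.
x0_1 = 239; y0_1 = 357; x1_2 = 267; y1_2 = 41; x1_3 = 282; y1_3 = 197; cx_4 = 235; cy_4 = 59; r_4 = 35; cx_5 = 99; cy_5 = 315; r_5 = 27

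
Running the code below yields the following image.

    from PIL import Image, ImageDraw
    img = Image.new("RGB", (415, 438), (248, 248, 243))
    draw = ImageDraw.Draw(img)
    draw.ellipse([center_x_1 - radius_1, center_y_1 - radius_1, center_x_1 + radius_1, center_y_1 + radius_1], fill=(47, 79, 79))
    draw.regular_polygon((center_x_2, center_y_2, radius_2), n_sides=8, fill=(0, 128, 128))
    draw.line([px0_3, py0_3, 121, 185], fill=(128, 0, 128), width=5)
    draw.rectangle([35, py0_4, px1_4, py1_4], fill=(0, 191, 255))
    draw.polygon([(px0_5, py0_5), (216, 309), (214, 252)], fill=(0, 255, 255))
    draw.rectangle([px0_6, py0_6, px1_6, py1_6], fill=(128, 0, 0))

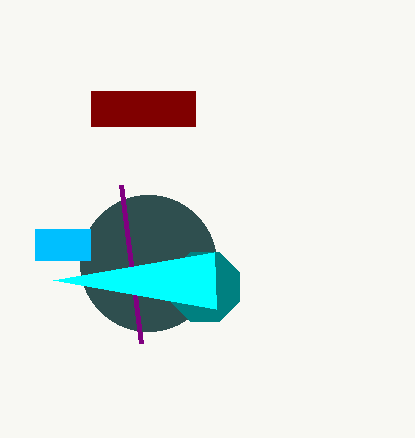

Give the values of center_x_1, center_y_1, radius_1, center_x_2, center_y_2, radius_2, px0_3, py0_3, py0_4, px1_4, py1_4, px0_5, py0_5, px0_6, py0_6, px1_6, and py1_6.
center_x_1 = 148; center_y_1 = 263; radius_1 = 68; center_x_2 = 205; center_y_2 = 287; radius_2 = 37; px0_3 = 141; py0_3 = 343; py0_4 = 229; px1_4 = 90; py1_4 = 260; px0_5 = 53; py0_5 = 280; px0_6 = 91; py0_6 = 91; px1_6 = 195; py1_6 = 126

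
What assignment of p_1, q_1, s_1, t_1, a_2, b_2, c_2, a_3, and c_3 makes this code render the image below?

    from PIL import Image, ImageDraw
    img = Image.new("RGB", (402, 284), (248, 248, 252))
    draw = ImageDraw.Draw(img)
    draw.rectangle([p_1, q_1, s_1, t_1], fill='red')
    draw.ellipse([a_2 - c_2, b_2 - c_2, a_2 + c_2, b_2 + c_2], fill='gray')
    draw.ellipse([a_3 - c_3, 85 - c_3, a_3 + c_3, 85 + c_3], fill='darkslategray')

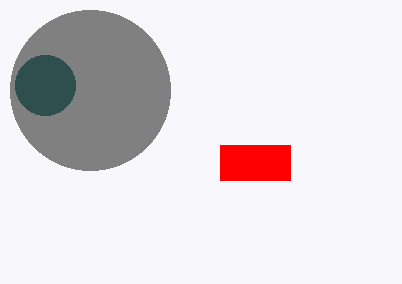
p_1 = 220, q_1 = 145, s_1 = 290, t_1 = 180, a_2 = 90, b_2 = 90, c_2 = 80, a_3 = 45, c_3 = 30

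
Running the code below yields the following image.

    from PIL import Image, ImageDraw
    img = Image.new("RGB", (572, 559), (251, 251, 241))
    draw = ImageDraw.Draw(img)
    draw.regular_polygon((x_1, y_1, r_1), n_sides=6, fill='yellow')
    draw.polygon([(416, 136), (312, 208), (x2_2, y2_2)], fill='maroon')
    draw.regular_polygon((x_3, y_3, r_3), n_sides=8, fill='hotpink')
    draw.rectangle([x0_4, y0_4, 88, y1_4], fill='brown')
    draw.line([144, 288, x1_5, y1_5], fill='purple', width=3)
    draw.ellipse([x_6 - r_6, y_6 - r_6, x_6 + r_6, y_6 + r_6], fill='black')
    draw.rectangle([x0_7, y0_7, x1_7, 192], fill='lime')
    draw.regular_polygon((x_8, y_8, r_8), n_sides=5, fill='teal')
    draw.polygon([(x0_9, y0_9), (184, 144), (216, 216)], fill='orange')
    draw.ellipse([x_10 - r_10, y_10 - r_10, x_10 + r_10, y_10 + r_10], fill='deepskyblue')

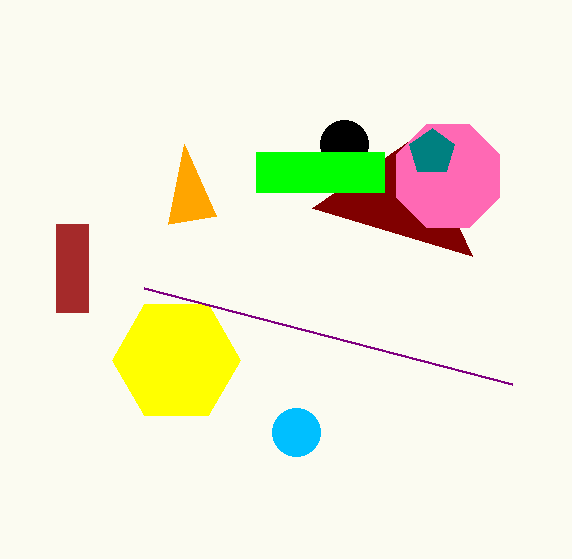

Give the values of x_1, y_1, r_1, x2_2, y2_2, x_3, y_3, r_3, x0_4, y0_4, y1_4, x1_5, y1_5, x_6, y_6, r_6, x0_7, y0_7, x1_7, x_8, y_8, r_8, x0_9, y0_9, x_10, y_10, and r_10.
x_1 = 176
y_1 = 360
r_1 = 64
x2_2 = 472
y2_2 = 256
x_3 = 448
y_3 = 176
r_3 = 56
x0_4 = 56
y0_4 = 224
y1_4 = 312
x1_5 = 512
y1_5 = 384
x_6 = 344
y_6 = 144
r_6 = 24
x0_7 = 256
y0_7 = 152
x1_7 = 384
x_8 = 432
y_8 = 152
r_8 = 24
x0_9 = 168
y0_9 = 224
x_10 = 296
y_10 = 432
r_10 = 24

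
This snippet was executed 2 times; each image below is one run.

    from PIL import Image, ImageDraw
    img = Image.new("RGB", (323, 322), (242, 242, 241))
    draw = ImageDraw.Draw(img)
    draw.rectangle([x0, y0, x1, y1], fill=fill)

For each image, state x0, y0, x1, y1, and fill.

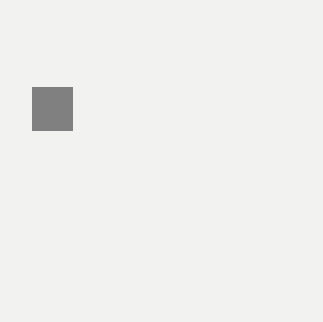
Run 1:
x0 = 32, y0 = 87, x1 = 72, y1 = 130, fill = 'gray'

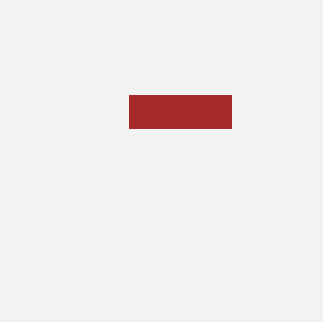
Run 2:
x0 = 129; y0 = 95; x1 = 231; y1 = 128; fill = 'brown'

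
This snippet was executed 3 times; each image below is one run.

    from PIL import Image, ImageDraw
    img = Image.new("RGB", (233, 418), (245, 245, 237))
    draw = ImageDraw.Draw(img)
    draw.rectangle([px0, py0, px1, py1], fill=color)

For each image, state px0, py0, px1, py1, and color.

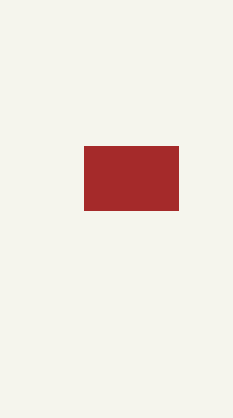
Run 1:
px0 = 84, py0 = 146, px1 = 178, py1 = 210, color = 'brown'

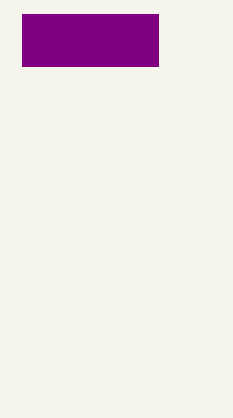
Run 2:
px0 = 22
py0 = 14
px1 = 158
py1 = 66
color = 'purple'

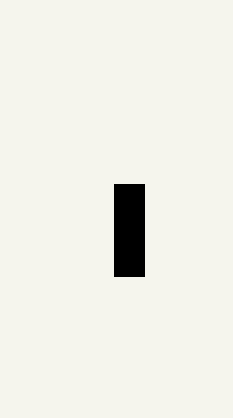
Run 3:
px0 = 114
py0 = 184
px1 = 144
py1 = 276
color = 'black'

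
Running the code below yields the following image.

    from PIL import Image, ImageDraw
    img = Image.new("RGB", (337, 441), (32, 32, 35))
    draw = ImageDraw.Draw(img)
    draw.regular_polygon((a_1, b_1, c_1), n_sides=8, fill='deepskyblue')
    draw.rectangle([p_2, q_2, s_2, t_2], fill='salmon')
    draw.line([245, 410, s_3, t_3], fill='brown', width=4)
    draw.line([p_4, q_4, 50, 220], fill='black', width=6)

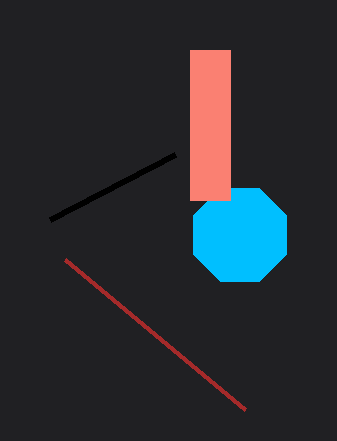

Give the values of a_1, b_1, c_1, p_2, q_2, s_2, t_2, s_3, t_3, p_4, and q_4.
a_1 = 240
b_1 = 235
c_1 = 50
p_2 = 190
q_2 = 50
s_2 = 230
t_2 = 200
s_3 = 65
t_3 = 260
p_4 = 175
q_4 = 155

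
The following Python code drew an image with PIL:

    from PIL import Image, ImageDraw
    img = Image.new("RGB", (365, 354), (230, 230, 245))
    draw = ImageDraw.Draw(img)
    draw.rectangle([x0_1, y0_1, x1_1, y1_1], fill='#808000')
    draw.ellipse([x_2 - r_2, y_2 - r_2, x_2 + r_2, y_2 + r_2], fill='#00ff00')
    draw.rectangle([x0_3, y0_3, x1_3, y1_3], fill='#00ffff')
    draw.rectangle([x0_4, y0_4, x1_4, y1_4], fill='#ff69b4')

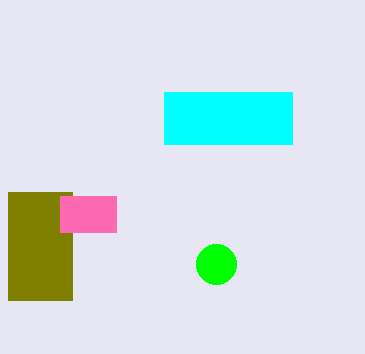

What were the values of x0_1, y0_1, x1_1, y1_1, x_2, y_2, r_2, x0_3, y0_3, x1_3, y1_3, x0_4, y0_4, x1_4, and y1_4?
x0_1 = 8
y0_1 = 192
x1_1 = 72
y1_1 = 300
x_2 = 216
y_2 = 264
r_2 = 20
x0_3 = 164
y0_3 = 92
x1_3 = 292
y1_3 = 144
x0_4 = 60
y0_4 = 196
x1_4 = 116
y1_4 = 232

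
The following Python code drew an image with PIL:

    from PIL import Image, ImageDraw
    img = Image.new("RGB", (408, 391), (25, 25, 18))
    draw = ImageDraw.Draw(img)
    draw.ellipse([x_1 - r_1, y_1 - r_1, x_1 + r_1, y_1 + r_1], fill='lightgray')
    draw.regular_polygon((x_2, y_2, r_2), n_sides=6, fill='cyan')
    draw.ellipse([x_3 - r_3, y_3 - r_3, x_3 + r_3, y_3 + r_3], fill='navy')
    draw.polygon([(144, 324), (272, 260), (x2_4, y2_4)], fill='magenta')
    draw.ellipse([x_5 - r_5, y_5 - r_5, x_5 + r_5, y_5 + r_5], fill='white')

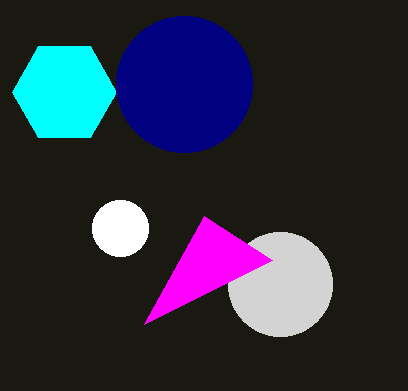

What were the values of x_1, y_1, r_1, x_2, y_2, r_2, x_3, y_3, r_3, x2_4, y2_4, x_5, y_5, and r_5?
x_1 = 280, y_1 = 284, r_1 = 52, x_2 = 64, y_2 = 92, r_2 = 52, x_3 = 184, y_3 = 84, r_3 = 68, x2_4 = 204, y2_4 = 216, x_5 = 120, y_5 = 228, r_5 = 28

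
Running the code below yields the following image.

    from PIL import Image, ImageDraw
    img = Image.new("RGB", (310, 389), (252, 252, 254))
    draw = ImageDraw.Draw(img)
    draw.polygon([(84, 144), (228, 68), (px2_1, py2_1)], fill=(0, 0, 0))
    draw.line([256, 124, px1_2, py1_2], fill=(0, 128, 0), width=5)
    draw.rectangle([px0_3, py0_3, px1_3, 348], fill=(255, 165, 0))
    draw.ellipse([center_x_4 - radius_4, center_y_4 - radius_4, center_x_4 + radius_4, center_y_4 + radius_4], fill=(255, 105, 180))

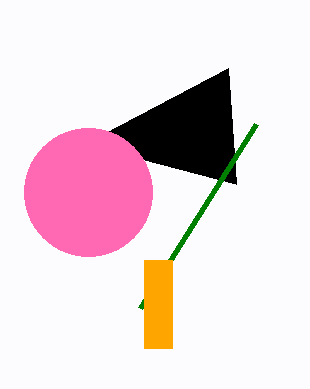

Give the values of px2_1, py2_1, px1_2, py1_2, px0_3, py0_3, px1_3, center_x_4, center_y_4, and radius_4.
px2_1 = 236, py2_1 = 184, px1_2 = 140, py1_2 = 308, px0_3 = 144, py0_3 = 260, px1_3 = 172, center_x_4 = 88, center_y_4 = 192, radius_4 = 64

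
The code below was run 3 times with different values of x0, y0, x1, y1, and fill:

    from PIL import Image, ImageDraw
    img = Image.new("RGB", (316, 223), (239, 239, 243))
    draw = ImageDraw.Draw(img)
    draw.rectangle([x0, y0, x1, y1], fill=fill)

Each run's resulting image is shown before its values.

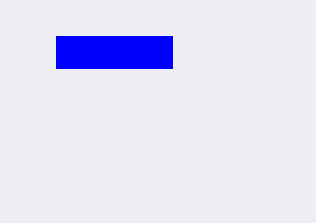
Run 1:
x0 = 56; y0 = 36; x1 = 172; y1 = 68; fill = 'blue'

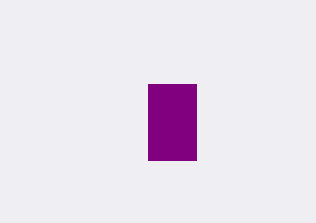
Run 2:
x0 = 148; y0 = 84; x1 = 196; y1 = 160; fill = 'purple'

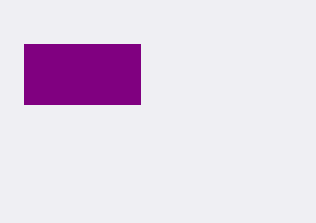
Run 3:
x0 = 24, y0 = 44, x1 = 140, y1 = 104, fill = 'purple'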